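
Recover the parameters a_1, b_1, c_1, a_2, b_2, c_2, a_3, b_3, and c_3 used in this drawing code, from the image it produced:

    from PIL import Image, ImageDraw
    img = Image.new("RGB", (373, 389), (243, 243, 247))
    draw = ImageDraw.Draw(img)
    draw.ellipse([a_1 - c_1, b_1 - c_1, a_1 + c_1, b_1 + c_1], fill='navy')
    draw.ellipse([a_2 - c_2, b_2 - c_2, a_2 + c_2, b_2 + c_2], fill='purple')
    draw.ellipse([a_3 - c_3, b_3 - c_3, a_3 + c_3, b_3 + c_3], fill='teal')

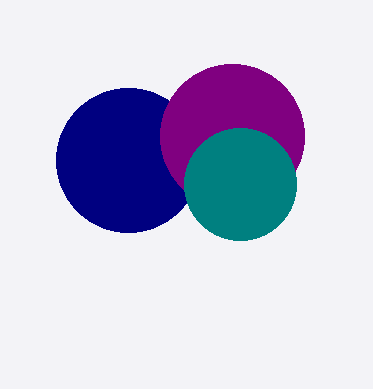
a_1 = 128, b_1 = 160, c_1 = 72, a_2 = 232, b_2 = 136, c_2 = 72, a_3 = 240, b_3 = 184, c_3 = 56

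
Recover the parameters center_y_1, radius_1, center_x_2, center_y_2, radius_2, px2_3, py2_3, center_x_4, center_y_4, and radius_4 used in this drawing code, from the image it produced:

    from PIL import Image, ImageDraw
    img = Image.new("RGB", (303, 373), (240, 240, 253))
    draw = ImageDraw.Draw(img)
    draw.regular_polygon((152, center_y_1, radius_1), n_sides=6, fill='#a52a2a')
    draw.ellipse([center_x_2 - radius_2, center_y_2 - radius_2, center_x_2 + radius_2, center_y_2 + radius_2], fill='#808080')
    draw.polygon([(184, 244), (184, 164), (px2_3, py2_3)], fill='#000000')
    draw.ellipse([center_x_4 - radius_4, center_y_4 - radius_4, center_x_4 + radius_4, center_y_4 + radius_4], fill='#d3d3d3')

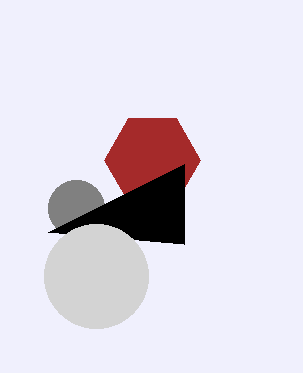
center_y_1 = 160
radius_1 = 48
center_x_2 = 76
center_y_2 = 208
radius_2 = 28
px2_3 = 48
py2_3 = 232
center_x_4 = 96
center_y_4 = 276
radius_4 = 52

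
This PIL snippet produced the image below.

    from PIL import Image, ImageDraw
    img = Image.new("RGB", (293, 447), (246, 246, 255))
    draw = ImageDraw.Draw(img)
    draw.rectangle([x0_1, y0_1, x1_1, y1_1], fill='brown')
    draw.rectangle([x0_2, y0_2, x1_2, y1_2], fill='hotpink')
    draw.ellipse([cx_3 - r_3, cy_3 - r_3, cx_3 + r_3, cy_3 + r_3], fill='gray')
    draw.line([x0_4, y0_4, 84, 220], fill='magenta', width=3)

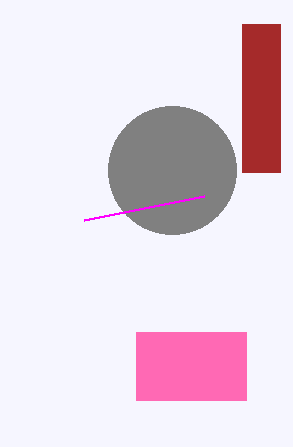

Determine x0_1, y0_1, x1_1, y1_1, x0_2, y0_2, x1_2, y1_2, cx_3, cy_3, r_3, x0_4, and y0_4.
x0_1 = 242, y0_1 = 24, x1_1 = 280, y1_1 = 172, x0_2 = 136, y0_2 = 332, x1_2 = 246, y1_2 = 400, cx_3 = 172, cy_3 = 170, r_3 = 64, x0_4 = 204, y0_4 = 196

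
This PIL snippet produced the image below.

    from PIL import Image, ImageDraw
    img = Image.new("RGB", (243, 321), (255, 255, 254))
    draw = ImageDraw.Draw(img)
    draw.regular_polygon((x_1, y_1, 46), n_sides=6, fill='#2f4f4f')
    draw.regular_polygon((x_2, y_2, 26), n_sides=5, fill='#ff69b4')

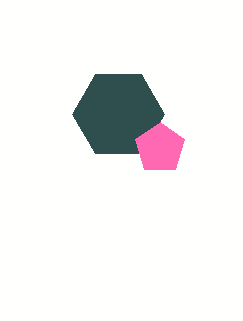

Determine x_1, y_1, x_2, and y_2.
x_1 = 118, y_1 = 114, x_2 = 160, y_2 = 148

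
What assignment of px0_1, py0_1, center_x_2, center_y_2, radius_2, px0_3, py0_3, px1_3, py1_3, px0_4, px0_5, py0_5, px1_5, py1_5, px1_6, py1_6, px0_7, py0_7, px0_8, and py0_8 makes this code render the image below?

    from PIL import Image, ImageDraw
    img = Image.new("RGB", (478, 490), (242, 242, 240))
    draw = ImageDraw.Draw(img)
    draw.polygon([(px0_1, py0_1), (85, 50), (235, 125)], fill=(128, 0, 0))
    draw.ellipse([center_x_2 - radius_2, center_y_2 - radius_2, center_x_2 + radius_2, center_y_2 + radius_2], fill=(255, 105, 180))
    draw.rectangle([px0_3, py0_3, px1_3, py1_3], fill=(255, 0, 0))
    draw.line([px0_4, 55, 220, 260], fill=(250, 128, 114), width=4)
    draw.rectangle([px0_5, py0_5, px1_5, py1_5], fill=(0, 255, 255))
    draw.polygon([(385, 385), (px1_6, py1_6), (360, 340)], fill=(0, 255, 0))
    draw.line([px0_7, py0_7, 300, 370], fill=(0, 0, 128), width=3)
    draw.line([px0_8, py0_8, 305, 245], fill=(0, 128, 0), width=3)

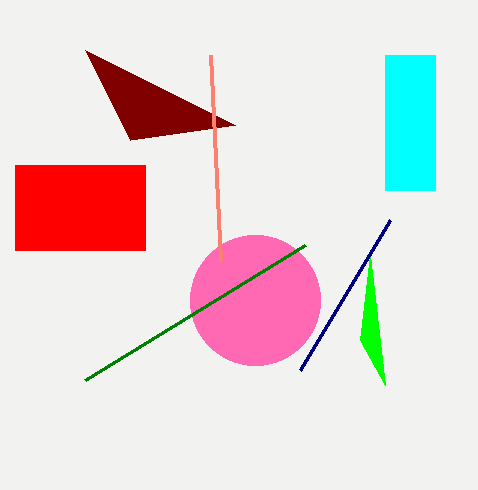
px0_1 = 130, py0_1 = 140, center_x_2 = 255, center_y_2 = 300, radius_2 = 65, px0_3 = 15, py0_3 = 165, px1_3 = 145, py1_3 = 250, px0_4 = 210, px0_5 = 385, py0_5 = 55, px1_5 = 435, py1_5 = 190, px1_6 = 370, py1_6 = 255, px0_7 = 390, py0_7 = 220, px0_8 = 85, py0_8 = 380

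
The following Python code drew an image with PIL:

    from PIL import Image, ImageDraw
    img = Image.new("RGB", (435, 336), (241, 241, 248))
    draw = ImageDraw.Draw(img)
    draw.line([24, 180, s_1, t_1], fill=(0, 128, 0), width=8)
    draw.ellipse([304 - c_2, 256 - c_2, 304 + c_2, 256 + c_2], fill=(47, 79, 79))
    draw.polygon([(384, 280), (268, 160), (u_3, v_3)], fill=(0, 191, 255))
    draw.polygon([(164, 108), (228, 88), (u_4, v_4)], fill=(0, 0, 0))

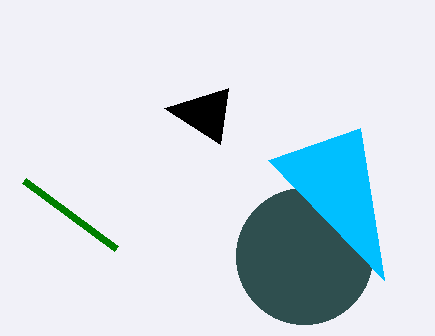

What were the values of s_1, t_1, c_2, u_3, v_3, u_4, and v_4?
s_1 = 116
t_1 = 248
c_2 = 68
u_3 = 360
v_3 = 128
u_4 = 220
v_4 = 144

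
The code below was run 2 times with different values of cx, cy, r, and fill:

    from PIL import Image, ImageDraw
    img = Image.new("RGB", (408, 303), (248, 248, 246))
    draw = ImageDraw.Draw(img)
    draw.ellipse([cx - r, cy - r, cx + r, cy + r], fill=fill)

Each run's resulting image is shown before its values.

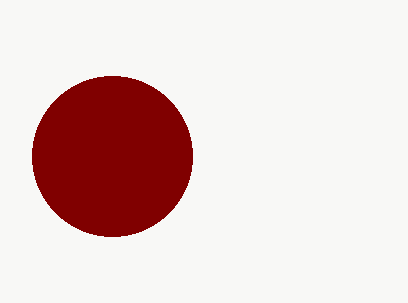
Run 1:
cx = 112
cy = 156
r = 80
fill = 'maroon'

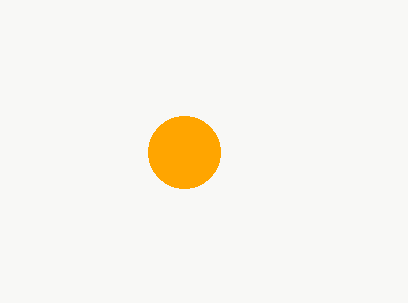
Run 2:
cx = 184
cy = 152
r = 36
fill = 'orange'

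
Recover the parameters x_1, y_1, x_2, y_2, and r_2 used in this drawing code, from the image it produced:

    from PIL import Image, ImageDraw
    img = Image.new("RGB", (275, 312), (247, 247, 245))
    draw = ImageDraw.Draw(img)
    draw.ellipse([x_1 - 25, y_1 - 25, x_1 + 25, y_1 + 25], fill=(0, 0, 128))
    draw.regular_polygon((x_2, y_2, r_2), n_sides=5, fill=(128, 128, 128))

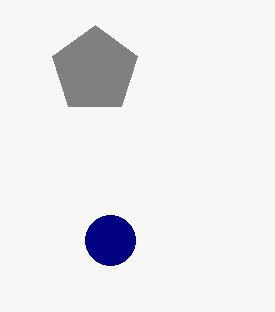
x_1 = 110; y_1 = 240; x_2 = 95; y_2 = 70; r_2 = 45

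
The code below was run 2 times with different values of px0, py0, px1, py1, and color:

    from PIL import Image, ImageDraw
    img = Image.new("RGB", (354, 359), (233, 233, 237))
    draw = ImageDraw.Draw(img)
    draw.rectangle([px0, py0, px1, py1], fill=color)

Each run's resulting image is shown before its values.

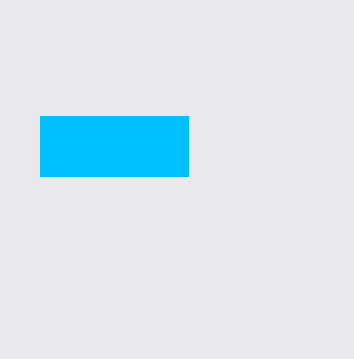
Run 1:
px0 = 40, py0 = 116, px1 = 188, py1 = 176, color = 'deepskyblue'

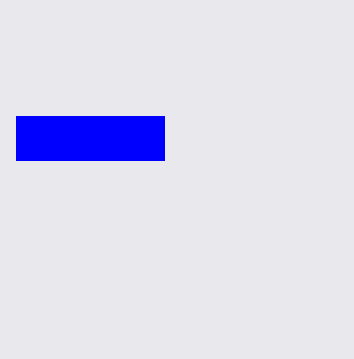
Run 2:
px0 = 16; py0 = 116; px1 = 164; py1 = 160; color = 'blue'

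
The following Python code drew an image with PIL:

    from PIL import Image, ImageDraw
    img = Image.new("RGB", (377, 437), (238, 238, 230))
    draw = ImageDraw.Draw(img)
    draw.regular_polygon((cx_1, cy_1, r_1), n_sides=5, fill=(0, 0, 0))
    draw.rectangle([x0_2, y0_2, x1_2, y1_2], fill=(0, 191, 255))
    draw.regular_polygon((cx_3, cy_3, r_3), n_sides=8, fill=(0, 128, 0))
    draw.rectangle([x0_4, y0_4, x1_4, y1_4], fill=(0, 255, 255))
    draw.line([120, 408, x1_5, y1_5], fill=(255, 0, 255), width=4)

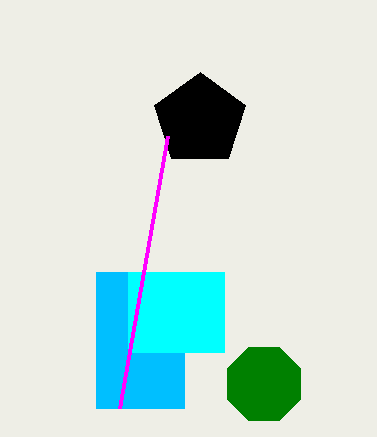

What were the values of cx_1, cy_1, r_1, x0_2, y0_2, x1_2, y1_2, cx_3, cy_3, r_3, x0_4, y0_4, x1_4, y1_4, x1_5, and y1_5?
cx_1 = 200; cy_1 = 120; r_1 = 48; x0_2 = 96; y0_2 = 272; x1_2 = 184; y1_2 = 408; cx_3 = 264; cy_3 = 384; r_3 = 40; x0_4 = 128; y0_4 = 272; x1_4 = 224; y1_4 = 352; x1_5 = 168; y1_5 = 136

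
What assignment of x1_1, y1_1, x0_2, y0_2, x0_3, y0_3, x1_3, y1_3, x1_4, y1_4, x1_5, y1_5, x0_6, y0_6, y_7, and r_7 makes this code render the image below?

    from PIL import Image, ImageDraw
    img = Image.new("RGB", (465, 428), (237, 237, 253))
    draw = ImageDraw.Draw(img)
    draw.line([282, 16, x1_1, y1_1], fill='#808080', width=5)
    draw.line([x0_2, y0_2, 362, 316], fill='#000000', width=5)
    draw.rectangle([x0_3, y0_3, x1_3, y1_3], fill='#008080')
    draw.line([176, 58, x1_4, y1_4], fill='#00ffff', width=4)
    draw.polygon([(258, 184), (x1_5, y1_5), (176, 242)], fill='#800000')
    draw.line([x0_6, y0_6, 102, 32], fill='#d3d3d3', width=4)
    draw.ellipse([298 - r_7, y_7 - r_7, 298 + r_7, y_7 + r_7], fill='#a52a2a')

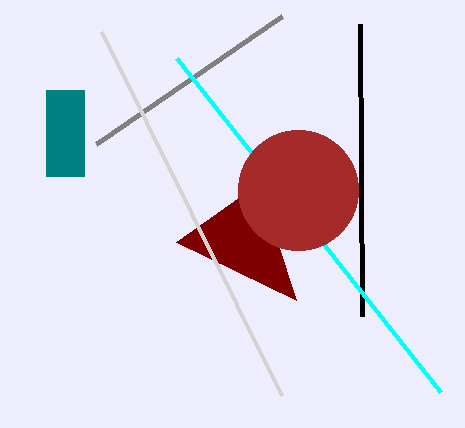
x1_1 = 96, y1_1 = 144, x0_2 = 360, y0_2 = 24, x0_3 = 46, y0_3 = 90, x1_3 = 84, y1_3 = 176, x1_4 = 440, y1_4 = 392, x1_5 = 296, y1_5 = 300, x0_6 = 282, y0_6 = 396, y_7 = 190, r_7 = 60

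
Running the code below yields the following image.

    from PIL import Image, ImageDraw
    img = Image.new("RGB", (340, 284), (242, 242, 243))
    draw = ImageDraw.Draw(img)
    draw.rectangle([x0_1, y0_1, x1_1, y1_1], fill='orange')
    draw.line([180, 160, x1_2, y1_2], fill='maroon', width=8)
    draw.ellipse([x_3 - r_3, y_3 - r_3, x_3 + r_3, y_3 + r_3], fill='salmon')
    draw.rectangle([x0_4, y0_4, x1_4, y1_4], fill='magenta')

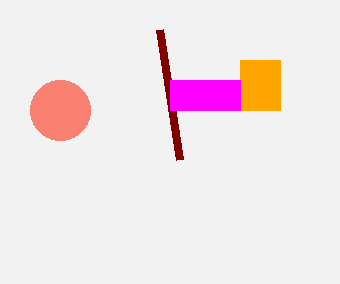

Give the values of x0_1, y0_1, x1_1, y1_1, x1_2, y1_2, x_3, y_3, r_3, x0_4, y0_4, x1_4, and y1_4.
x0_1 = 240, y0_1 = 60, x1_1 = 280, y1_1 = 110, x1_2 = 160, y1_2 = 30, x_3 = 60, y_3 = 110, r_3 = 30, x0_4 = 170, y0_4 = 80, x1_4 = 240, y1_4 = 110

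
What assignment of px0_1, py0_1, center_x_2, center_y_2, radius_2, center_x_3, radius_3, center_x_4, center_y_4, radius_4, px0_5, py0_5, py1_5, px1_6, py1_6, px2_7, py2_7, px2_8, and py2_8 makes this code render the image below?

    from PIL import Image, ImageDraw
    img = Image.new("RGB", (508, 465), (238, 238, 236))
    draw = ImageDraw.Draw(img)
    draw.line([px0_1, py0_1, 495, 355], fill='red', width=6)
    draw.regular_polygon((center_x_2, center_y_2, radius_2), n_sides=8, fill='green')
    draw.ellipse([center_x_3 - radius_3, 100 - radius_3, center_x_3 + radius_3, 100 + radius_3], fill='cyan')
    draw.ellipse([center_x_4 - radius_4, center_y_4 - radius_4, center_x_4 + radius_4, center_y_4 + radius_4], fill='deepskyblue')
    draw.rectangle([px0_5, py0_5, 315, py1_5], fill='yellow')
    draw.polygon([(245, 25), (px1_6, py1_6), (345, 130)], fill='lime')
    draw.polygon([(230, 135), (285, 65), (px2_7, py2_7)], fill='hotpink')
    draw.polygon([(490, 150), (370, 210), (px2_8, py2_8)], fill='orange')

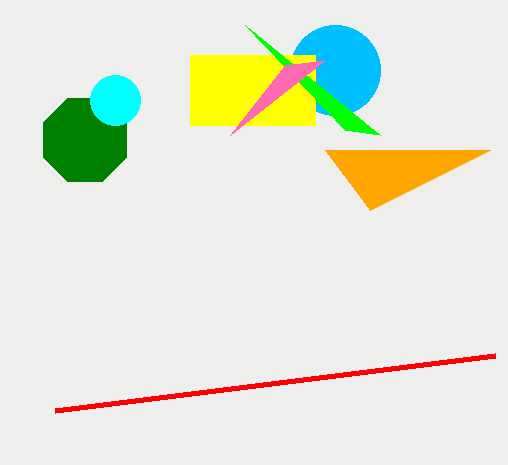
px0_1 = 55
py0_1 = 410
center_x_2 = 85
center_y_2 = 140
radius_2 = 45
center_x_3 = 115
radius_3 = 25
center_x_4 = 335
center_y_4 = 70
radius_4 = 45
px0_5 = 190
py0_5 = 55
py1_5 = 125
px1_6 = 380
py1_6 = 135
px2_7 = 325
py2_7 = 60
px2_8 = 325
py2_8 = 150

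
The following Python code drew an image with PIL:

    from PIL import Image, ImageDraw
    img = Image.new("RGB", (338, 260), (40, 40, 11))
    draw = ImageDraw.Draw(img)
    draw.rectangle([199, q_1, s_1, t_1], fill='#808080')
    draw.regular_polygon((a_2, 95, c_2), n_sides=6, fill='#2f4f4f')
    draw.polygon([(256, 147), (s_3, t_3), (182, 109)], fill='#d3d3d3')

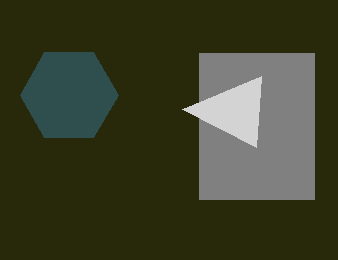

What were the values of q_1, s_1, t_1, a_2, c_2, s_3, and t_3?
q_1 = 53
s_1 = 314
t_1 = 199
a_2 = 69
c_2 = 49
s_3 = 261
t_3 = 76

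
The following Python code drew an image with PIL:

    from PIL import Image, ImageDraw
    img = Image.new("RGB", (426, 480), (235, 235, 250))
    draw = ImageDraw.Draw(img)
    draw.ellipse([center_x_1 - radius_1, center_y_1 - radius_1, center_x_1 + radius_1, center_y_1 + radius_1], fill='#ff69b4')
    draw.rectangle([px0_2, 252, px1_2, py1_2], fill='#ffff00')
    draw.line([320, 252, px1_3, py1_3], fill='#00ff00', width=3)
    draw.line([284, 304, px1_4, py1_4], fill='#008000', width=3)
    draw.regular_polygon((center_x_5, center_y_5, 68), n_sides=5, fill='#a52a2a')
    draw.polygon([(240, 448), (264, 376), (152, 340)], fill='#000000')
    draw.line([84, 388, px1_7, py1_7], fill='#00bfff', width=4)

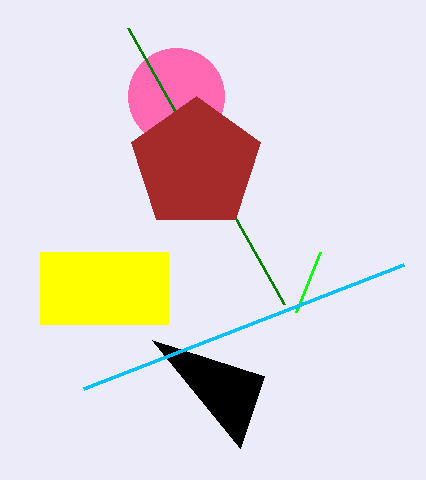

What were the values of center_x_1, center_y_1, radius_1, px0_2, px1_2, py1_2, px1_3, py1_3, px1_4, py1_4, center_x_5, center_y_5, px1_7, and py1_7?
center_x_1 = 176, center_y_1 = 96, radius_1 = 48, px0_2 = 40, px1_2 = 168, py1_2 = 324, px1_3 = 296, py1_3 = 312, px1_4 = 128, py1_4 = 28, center_x_5 = 196, center_y_5 = 164, px1_7 = 404, py1_7 = 264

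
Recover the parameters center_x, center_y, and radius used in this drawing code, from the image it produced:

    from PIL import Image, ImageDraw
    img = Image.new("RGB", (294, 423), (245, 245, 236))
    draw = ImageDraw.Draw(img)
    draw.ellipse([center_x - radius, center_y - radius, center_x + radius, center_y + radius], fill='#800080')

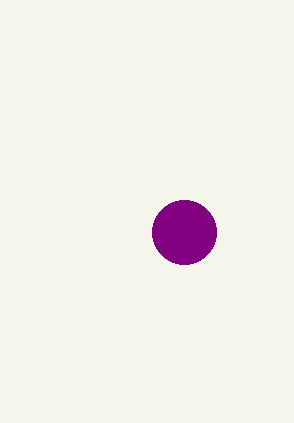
center_x = 184, center_y = 232, radius = 32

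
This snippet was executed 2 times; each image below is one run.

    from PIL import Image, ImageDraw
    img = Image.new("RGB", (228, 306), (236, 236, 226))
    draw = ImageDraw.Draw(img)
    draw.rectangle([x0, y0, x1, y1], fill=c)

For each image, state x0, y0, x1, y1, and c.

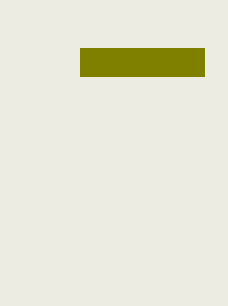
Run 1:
x0 = 80
y0 = 48
x1 = 204
y1 = 76
c = 'olive'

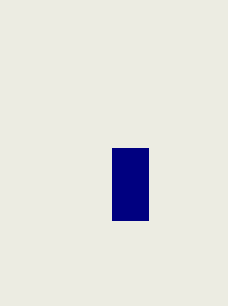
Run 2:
x0 = 112, y0 = 148, x1 = 148, y1 = 220, c = 'navy'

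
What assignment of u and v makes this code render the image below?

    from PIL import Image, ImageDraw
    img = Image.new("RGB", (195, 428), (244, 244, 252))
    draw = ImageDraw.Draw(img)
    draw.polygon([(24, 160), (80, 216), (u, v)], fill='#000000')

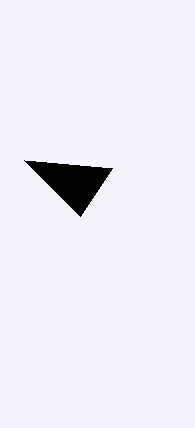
u = 112, v = 168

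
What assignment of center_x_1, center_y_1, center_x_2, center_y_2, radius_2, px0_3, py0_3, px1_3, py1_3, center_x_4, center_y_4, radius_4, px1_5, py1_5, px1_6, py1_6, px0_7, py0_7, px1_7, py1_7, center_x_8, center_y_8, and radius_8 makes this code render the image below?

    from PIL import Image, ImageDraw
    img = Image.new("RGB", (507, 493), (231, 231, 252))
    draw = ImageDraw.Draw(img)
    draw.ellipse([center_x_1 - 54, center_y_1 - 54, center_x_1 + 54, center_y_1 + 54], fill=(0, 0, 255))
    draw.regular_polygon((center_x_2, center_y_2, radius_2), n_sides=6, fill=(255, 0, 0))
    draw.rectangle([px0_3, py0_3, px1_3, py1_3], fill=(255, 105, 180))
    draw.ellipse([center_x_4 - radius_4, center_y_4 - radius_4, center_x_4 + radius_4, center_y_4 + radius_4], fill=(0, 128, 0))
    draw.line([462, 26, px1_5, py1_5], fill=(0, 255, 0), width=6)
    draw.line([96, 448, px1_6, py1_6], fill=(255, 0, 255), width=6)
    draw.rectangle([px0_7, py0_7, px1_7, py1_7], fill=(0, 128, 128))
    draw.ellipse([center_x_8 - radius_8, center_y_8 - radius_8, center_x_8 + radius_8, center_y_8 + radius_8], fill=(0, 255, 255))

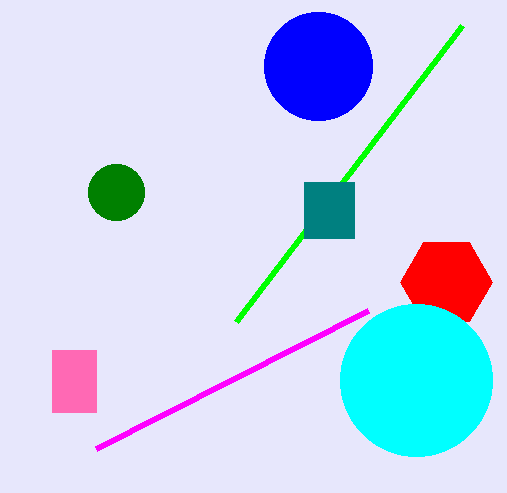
center_x_1 = 318
center_y_1 = 66
center_x_2 = 446
center_y_2 = 282
radius_2 = 46
px0_3 = 52
py0_3 = 350
px1_3 = 96
py1_3 = 412
center_x_4 = 116
center_y_4 = 192
radius_4 = 28
px1_5 = 236
py1_5 = 322
px1_6 = 368
py1_6 = 310
px0_7 = 304
py0_7 = 182
px1_7 = 354
py1_7 = 238
center_x_8 = 416
center_y_8 = 380
radius_8 = 76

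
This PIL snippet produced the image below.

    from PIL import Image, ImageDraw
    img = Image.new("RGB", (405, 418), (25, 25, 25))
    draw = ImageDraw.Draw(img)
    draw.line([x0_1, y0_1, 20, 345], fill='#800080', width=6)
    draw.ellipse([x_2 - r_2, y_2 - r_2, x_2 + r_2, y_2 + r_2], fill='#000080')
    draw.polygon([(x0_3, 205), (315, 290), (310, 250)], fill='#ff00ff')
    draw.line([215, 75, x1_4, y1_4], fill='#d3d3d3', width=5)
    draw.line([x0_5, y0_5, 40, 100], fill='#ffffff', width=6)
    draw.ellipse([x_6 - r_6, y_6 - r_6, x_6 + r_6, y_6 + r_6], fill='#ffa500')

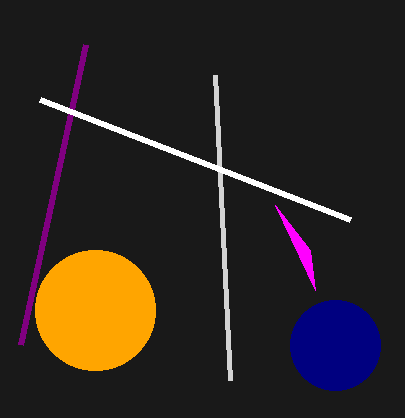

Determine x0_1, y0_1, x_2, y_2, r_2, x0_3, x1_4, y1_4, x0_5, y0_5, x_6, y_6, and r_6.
x0_1 = 85, y0_1 = 45, x_2 = 335, y_2 = 345, r_2 = 45, x0_3 = 275, x1_4 = 230, y1_4 = 380, x0_5 = 350, y0_5 = 220, x_6 = 95, y_6 = 310, r_6 = 60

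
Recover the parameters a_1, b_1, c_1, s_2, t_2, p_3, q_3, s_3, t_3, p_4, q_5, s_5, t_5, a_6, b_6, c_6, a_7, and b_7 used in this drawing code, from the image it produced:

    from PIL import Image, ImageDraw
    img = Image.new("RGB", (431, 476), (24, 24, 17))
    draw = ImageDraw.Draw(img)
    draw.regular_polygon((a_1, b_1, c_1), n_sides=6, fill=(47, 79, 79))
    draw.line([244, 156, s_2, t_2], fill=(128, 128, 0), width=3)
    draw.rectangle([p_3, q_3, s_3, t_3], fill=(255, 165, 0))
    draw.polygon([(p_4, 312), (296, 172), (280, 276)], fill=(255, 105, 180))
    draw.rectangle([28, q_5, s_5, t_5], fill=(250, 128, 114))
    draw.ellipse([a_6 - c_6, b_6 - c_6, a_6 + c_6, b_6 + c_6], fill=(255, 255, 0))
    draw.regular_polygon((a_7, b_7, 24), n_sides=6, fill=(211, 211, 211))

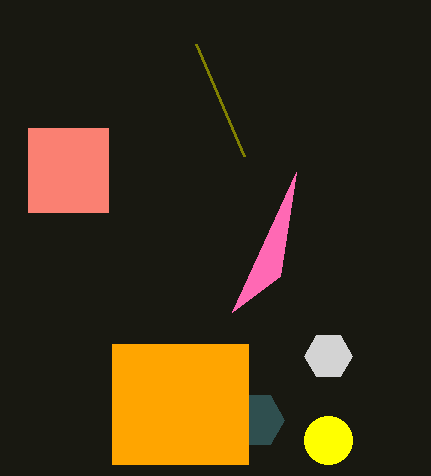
a_1 = 256; b_1 = 420; c_1 = 28; s_2 = 196; t_2 = 44; p_3 = 112; q_3 = 344; s_3 = 248; t_3 = 464; p_4 = 232; q_5 = 128; s_5 = 108; t_5 = 212; a_6 = 328; b_6 = 440; c_6 = 24; a_7 = 328; b_7 = 356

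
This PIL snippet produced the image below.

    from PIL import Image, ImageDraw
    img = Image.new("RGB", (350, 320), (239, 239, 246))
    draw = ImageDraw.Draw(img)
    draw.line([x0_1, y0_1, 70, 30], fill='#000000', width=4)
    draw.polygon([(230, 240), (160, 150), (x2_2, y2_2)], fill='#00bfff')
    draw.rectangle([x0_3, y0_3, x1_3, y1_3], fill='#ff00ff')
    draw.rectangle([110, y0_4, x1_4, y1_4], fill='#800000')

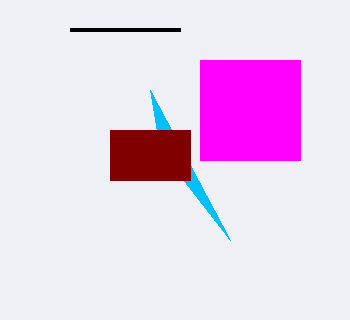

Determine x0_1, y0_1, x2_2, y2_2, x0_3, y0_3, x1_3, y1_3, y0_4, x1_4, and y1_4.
x0_1 = 180, y0_1 = 30, x2_2 = 150, y2_2 = 90, x0_3 = 200, y0_3 = 60, x1_3 = 300, y1_3 = 160, y0_4 = 130, x1_4 = 190, y1_4 = 180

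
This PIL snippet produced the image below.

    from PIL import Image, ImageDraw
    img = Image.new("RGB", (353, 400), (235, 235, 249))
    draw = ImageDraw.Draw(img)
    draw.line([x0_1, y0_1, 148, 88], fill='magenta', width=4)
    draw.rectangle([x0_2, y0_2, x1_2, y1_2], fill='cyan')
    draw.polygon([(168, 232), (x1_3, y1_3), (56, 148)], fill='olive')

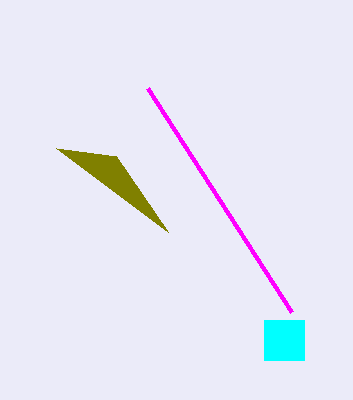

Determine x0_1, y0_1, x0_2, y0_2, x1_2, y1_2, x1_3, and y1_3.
x0_1 = 292; y0_1 = 312; x0_2 = 264; y0_2 = 320; x1_2 = 304; y1_2 = 360; x1_3 = 116; y1_3 = 156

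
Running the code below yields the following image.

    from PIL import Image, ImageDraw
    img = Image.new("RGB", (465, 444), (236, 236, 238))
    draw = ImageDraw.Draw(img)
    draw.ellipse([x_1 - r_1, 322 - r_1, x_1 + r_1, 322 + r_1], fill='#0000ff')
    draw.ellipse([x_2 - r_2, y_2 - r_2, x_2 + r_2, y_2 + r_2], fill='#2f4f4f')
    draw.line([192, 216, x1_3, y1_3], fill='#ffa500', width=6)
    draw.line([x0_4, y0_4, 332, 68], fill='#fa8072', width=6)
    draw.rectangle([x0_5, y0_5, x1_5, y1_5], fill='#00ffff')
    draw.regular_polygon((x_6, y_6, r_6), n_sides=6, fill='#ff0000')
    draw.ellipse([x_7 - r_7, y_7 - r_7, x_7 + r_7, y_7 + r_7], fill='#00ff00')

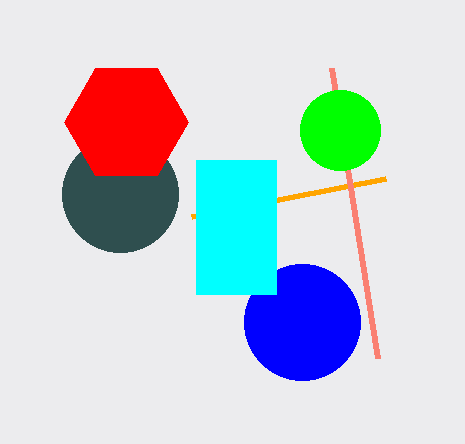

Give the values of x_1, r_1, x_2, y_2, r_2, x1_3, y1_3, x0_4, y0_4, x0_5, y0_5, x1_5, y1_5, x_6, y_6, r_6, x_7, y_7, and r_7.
x_1 = 302
r_1 = 58
x_2 = 120
y_2 = 194
r_2 = 58
x1_3 = 386
y1_3 = 178
x0_4 = 378
y0_4 = 358
x0_5 = 196
y0_5 = 160
x1_5 = 276
y1_5 = 294
x_6 = 126
y_6 = 122
r_6 = 62
x_7 = 340
y_7 = 130
r_7 = 40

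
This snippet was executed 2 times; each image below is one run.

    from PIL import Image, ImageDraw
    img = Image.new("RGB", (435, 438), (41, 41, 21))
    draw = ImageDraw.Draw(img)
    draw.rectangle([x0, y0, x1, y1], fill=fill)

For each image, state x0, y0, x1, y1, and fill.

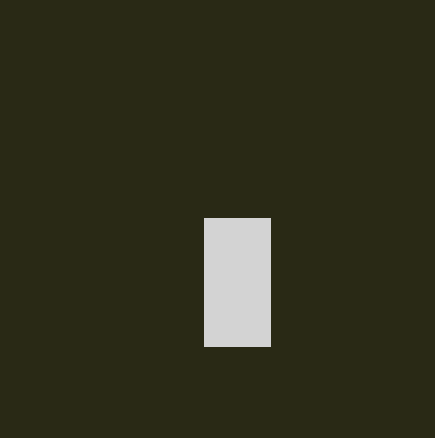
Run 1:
x0 = 204, y0 = 218, x1 = 270, y1 = 346, fill = 'lightgray'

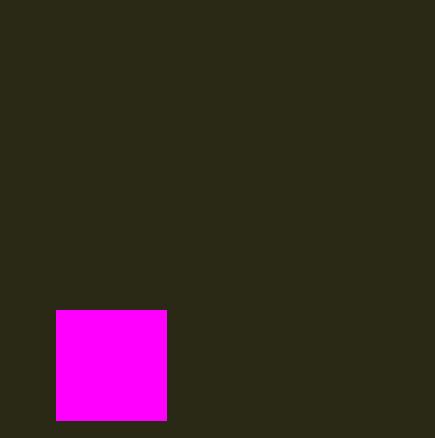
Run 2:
x0 = 56
y0 = 310
x1 = 166
y1 = 420
fill = 'magenta'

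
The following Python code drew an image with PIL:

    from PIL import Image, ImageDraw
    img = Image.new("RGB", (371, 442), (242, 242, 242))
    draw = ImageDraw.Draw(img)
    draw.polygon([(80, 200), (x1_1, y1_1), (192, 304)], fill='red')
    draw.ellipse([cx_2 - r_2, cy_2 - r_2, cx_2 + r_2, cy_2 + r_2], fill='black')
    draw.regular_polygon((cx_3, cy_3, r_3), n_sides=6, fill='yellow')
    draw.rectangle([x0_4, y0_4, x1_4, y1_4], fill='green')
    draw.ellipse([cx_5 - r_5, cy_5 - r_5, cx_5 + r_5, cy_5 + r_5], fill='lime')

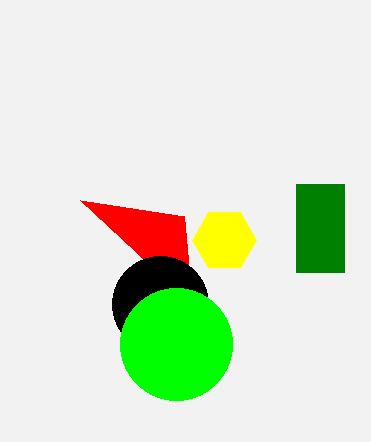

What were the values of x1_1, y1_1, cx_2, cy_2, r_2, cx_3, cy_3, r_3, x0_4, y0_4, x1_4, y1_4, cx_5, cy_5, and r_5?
x1_1 = 184, y1_1 = 216, cx_2 = 160, cy_2 = 304, r_2 = 48, cx_3 = 224, cy_3 = 240, r_3 = 32, x0_4 = 296, y0_4 = 184, x1_4 = 344, y1_4 = 272, cx_5 = 176, cy_5 = 344, r_5 = 56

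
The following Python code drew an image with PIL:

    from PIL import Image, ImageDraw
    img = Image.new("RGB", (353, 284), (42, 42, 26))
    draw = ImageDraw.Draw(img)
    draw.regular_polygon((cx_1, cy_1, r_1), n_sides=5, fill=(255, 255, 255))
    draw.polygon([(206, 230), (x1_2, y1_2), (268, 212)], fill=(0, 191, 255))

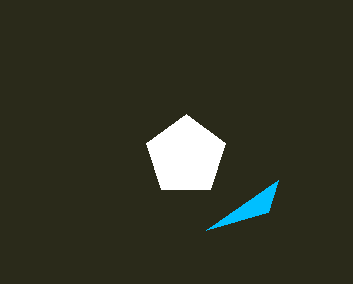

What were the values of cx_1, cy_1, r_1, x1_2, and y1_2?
cx_1 = 186; cy_1 = 156; r_1 = 42; x1_2 = 278; y1_2 = 180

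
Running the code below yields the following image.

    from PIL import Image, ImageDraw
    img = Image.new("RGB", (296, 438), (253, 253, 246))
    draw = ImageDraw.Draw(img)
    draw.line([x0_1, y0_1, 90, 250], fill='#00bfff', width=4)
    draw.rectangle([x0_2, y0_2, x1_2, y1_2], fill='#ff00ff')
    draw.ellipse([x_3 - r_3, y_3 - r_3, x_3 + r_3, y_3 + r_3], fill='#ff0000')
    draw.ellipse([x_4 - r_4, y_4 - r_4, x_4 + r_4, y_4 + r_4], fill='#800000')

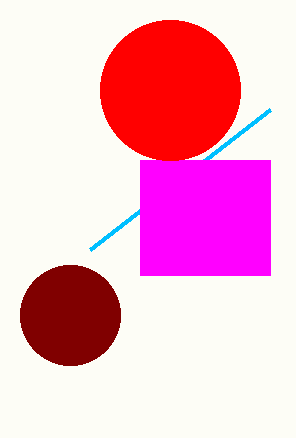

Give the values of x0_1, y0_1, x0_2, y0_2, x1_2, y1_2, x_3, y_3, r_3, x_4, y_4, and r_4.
x0_1 = 270
y0_1 = 110
x0_2 = 140
y0_2 = 160
x1_2 = 270
y1_2 = 275
x_3 = 170
y_3 = 90
r_3 = 70
x_4 = 70
y_4 = 315
r_4 = 50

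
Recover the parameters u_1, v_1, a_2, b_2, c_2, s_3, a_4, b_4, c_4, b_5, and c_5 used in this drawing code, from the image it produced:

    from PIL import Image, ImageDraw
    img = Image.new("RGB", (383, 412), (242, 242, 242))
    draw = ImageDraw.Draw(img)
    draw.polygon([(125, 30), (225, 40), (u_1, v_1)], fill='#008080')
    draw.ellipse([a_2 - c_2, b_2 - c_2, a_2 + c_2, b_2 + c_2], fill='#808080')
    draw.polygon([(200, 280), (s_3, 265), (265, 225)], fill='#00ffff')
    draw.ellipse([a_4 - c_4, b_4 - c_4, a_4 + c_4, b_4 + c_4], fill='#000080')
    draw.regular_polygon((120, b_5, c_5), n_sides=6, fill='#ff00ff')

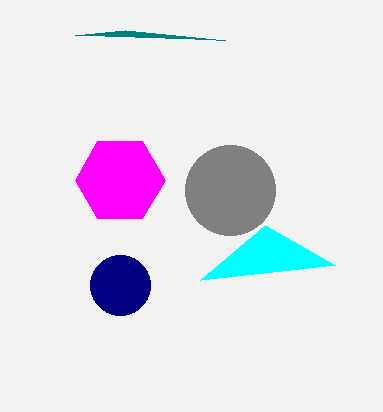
u_1 = 75; v_1 = 35; a_2 = 230; b_2 = 190; c_2 = 45; s_3 = 335; a_4 = 120; b_4 = 285; c_4 = 30; b_5 = 180; c_5 = 45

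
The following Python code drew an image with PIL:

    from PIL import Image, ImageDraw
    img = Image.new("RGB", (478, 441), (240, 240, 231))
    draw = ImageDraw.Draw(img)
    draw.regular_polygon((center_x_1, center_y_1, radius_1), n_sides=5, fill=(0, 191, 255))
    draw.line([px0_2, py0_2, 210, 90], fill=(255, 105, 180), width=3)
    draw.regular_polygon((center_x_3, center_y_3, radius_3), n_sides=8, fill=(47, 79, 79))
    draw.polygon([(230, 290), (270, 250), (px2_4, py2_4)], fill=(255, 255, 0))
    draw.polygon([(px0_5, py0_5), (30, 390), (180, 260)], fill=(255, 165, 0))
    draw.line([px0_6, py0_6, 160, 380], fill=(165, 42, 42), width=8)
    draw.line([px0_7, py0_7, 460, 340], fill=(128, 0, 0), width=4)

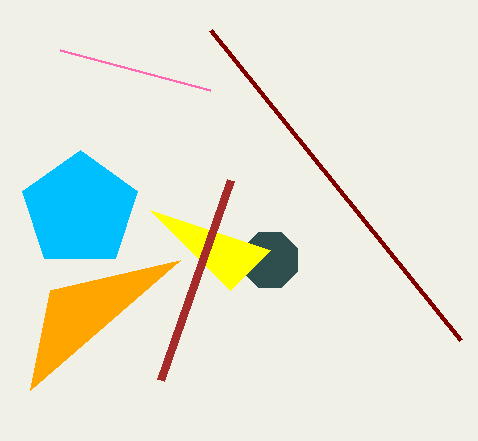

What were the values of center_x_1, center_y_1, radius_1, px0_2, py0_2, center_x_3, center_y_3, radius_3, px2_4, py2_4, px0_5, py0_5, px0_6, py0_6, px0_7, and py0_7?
center_x_1 = 80, center_y_1 = 210, radius_1 = 60, px0_2 = 60, py0_2 = 50, center_x_3 = 270, center_y_3 = 260, radius_3 = 30, px2_4 = 150, py2_4 = 210, px0_5 = 50, py0_5 = 290, px0_6 = 230, py0_6 = 180, px0_7 = 210, py0_7 = 30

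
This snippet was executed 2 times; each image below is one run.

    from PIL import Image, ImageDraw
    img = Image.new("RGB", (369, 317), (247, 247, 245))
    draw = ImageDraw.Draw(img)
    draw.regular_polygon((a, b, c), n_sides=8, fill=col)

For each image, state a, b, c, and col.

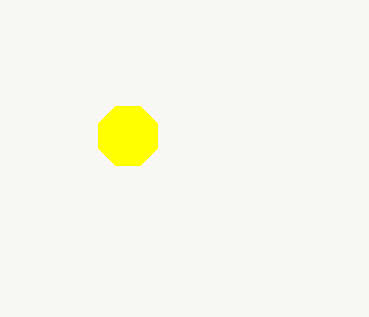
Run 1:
a = 128
b = 136
c = 32
col = 'yellow'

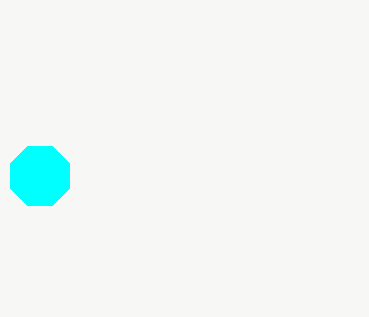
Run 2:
a = 40; b = 176; c = 32; col = 'cyan'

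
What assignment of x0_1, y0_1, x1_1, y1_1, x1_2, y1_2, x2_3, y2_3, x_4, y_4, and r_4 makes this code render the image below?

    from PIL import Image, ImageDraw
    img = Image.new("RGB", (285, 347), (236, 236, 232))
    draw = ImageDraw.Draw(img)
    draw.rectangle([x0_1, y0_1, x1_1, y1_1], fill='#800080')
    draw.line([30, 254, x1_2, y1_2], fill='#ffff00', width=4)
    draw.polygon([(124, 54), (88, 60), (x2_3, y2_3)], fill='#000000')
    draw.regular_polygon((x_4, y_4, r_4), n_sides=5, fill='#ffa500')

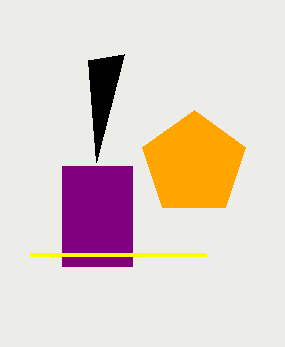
x0_1 = 62, y0_1 = 166, x1_1 = 132, y1_1 = 266, x1_2 = 206, y1_2 = 254, x2_3 = 96, y2_3 = 162, x_4 = 194, y_4 = 164, r_4 = 54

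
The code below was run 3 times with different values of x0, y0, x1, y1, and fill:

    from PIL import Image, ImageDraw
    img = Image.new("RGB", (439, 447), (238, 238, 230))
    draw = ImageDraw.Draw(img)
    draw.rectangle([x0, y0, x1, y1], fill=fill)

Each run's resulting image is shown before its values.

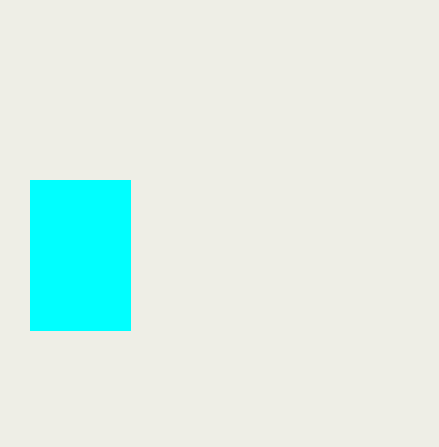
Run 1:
x0 = 30, y0 = 180, x1 = 130, y1 = 330, fill = 'cyan'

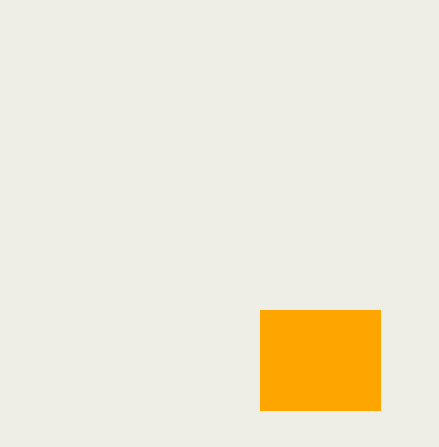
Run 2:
x0 = 260; y0 = 310; x1 = 380; y1 = 410; fill = 'orange'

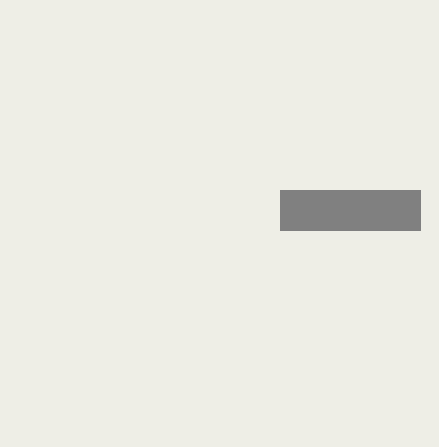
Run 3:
x0 = 280; y0 = 190; x1 = 420; y1 = 230; fill = 'gray'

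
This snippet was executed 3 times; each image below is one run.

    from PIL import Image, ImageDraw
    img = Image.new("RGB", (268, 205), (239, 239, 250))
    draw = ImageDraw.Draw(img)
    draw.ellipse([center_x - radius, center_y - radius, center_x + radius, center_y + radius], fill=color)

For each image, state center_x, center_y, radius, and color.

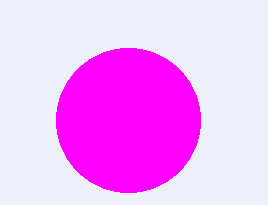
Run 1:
center_x = 128
center_y = 120
radius = 72
color = 'magenta'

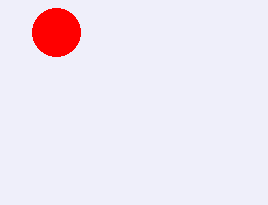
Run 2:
center_x = 56; center_y = 32; radius = 24; color = 'red'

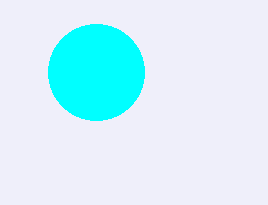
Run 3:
center_x = 96, center_y = 72, radius = 48, color = 'cyan'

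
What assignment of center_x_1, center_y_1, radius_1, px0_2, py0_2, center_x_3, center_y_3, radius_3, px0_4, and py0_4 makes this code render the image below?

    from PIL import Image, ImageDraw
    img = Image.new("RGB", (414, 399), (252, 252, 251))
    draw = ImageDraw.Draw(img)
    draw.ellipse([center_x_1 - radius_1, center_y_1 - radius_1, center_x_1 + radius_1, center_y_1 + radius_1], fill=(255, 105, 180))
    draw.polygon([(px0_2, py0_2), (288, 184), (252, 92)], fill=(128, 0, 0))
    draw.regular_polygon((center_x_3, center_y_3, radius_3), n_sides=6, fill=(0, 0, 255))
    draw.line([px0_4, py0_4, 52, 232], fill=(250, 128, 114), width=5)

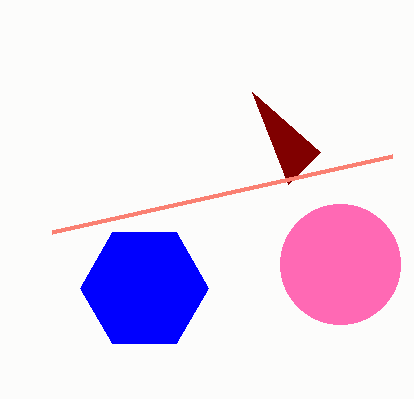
center_x_1 = 340
center_y_1 = 264
radius_1 = 60
px0_2 = 320
py0_2 = 152
center_x_3 = 144
center_y_3 = 288
radius_3 = 64
px0_4 = 392
py0_4 = 156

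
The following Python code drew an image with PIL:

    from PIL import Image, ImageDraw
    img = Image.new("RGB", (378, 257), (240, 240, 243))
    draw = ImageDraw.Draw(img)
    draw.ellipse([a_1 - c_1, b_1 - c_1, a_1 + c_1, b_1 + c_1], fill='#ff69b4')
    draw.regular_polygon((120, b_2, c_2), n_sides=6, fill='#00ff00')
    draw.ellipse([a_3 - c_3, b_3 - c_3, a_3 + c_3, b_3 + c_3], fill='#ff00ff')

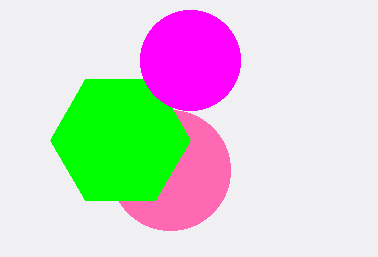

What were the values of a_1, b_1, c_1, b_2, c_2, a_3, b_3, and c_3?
a_1 = 170
b_1 = 170
c_1 = 60
b_2 = 140
c_2 = 70
a_3 = 190
b_3 = 60
c_3 = 50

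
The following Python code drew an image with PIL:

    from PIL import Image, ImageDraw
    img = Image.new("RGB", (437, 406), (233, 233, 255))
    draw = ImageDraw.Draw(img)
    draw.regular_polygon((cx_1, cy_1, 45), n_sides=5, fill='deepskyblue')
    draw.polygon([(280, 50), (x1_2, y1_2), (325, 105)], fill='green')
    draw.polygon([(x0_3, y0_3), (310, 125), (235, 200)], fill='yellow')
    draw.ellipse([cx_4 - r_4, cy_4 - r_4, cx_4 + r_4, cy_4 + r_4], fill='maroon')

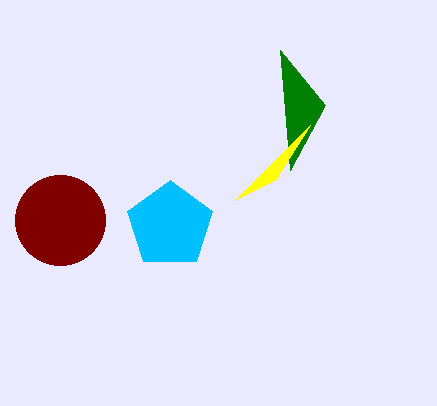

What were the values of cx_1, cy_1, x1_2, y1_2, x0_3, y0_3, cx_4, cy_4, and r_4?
cx_1 = 170, cy_1 = 225, x1_2 = 290, y1_2 = 170, x0_3 = 275, y0_3 = 180, cx_4 = 60, cy_4 = 220, r_4 = 45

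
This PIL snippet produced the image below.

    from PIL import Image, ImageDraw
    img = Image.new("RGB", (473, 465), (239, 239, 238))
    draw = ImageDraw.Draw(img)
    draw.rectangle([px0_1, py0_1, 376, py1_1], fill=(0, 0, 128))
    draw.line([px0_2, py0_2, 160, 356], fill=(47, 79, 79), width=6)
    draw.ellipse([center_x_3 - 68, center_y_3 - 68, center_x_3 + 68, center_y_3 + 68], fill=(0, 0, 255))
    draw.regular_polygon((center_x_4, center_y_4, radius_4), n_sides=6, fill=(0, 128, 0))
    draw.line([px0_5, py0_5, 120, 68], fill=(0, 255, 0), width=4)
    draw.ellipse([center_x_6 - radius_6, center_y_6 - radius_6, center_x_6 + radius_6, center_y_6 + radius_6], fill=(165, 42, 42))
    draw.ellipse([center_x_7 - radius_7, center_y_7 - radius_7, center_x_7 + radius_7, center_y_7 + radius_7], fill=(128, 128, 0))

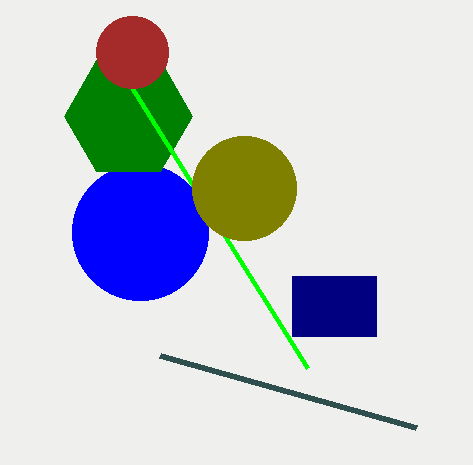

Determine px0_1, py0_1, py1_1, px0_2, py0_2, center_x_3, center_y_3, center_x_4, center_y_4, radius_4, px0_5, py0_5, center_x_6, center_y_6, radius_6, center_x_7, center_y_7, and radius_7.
px0_1 = 292
py0_1 = 276
py1_1 = 336
px0_2 = 416
py0_2 = 428
center_x_3 = 140
center_y_3 = 232
center_x_4 = 128
center_y_4 = 116
radius_4 = 64
px0_5 = 308
py0_5 = 368
center_x_6 = 132
center_y_6 = 52
radius_6 = 36
center_x_7 = 244
center_y_7 = 188
radius_7 = 52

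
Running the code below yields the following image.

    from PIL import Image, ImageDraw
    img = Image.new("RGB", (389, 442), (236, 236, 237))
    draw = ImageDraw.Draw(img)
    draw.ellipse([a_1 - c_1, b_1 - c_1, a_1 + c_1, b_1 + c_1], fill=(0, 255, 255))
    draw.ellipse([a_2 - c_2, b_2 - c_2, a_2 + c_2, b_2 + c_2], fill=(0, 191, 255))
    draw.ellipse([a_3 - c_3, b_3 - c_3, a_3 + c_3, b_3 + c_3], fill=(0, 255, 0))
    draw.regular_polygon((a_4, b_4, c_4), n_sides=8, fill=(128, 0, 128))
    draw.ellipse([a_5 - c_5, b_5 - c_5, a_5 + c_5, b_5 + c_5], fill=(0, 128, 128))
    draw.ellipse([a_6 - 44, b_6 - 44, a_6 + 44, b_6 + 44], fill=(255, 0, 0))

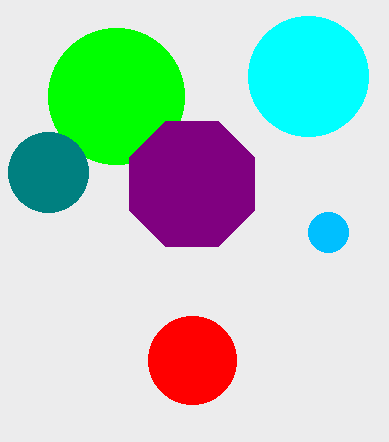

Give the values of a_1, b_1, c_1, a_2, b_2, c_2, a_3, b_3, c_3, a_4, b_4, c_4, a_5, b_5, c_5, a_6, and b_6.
a_1 = 308; b_1 = 76; c_1 = 60; a_2 = 328; b_2 = 232; c_2 = 20; a_3 = 116; b_3 = 96; c_3 = 68; a_4 = 192; b_4 = 184; c_4 = 68; a_5 = 48; b_5 = 172; c_5 = 40; a_6 = 192; b_6 = 360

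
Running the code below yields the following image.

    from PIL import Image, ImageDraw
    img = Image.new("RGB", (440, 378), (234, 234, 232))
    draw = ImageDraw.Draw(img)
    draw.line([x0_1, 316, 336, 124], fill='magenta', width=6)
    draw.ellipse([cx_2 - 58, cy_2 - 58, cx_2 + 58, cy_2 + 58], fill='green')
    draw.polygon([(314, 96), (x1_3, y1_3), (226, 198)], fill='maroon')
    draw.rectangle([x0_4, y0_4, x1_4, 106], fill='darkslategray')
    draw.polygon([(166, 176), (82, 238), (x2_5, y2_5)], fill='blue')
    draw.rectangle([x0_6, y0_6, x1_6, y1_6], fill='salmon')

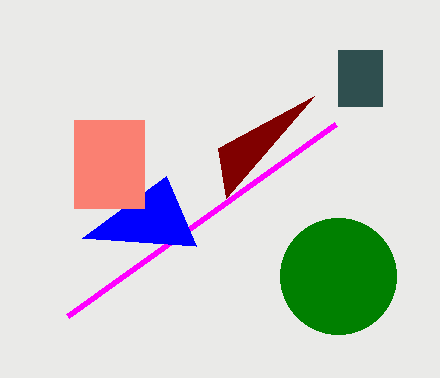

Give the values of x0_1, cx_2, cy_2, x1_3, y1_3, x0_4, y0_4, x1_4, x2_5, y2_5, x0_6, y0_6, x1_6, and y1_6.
x0_1 = 68; cx_2 = 338; cy_2 = 276; x1_3 = 218; y1_3 = 148; x0_4 = 338; y0_4 = 50; x1_4 = 382; x2_5 = 196; y2_5 = 246; x0_6 = 74; y0_6 = 120; x1_6 = 144; y1_6 = 208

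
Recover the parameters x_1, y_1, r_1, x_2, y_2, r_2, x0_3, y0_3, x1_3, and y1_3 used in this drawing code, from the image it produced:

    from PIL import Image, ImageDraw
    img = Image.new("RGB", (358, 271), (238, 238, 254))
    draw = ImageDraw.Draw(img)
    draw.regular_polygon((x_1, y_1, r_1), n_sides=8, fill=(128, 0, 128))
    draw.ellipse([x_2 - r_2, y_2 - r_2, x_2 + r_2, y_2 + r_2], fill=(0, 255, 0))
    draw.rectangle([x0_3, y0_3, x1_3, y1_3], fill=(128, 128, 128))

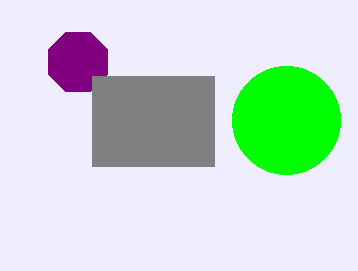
x_1 = 78, y_1 = 62, r_1 = 32, x_2 = 286, y_2 = 120, r_2 = 54, x0_3 = 92, y0_3 = 76, x1_3 = 214, y1_3 = 166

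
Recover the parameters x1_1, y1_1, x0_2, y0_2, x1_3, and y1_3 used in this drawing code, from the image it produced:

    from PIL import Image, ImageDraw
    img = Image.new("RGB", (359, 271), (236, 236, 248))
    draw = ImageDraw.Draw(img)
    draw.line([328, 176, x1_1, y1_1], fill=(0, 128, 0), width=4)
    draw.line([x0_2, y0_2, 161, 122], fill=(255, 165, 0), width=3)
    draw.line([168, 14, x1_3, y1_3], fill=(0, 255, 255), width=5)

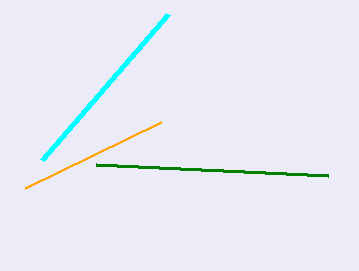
x1_1 = 96; y1_1 = 165; x0_2 = 25; y0_2 = 188; x1_3 = 42; y1_3 = 160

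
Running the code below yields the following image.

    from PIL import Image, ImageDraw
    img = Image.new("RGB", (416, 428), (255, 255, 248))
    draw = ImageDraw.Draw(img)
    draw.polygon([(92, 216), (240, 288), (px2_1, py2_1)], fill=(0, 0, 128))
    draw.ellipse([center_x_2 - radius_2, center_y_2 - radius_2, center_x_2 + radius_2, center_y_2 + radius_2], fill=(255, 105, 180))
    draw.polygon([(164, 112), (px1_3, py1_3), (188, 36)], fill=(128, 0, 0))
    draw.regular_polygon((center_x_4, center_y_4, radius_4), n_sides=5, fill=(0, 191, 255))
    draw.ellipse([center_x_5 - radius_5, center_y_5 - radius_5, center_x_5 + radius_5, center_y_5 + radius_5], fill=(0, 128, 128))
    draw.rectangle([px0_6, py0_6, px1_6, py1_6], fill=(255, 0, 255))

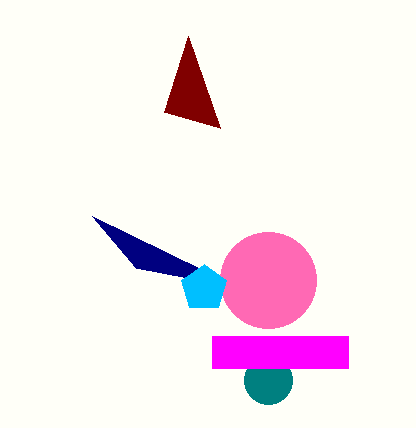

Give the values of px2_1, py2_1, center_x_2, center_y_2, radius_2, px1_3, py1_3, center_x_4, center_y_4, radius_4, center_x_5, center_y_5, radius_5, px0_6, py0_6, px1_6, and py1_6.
px2_1 = 136, py2_1 = 268, center_x_2 = 268, center_y_2 = 280, radius_2 = 48, px1_3 = 220, py1_3 = 128, center_x_4 = 204, center_y_4 = 288, radius_4 = 24, center_x_5 = 268, center_y_5 = 380, radius_5 = 24, px0_6 = 212, py0_6 = 336, px1_6 = 348, py1_6 = 368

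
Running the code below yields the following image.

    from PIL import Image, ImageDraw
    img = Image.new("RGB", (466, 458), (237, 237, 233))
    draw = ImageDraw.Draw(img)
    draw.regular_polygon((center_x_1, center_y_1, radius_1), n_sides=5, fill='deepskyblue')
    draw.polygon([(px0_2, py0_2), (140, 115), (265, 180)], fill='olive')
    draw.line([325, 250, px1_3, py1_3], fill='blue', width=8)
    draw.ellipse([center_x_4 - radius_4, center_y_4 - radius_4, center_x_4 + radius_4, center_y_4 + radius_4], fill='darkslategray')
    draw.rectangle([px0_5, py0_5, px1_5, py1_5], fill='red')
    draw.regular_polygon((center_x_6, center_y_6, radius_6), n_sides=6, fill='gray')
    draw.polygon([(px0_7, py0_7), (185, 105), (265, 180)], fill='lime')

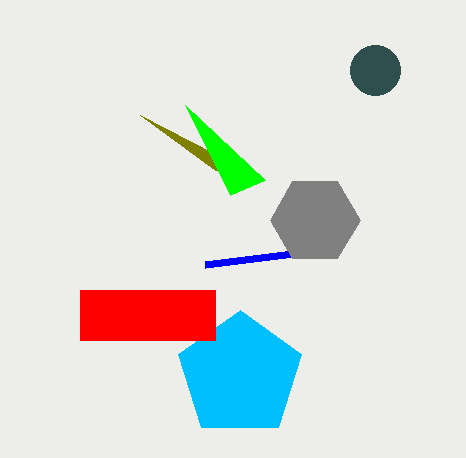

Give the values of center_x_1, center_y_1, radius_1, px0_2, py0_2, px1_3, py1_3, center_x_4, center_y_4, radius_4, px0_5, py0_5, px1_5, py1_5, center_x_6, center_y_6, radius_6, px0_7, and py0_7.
center_x_1 = 240
center_y_1 = 375
radius_1 = 65
px0_2 = 215
py0_2 = 170
px1_3 = 205
py1_3 = 265
center_x_4 = 375
center_y_4 = 70
radius_4 = 25
px0_5 = 80
py0_5 = 290
px1_5 = 215
py1_5 = 340
center_x_6 = 315
center_y_6 = 220
radius_6 = 45
px0_7 = 230
py0_7 = 195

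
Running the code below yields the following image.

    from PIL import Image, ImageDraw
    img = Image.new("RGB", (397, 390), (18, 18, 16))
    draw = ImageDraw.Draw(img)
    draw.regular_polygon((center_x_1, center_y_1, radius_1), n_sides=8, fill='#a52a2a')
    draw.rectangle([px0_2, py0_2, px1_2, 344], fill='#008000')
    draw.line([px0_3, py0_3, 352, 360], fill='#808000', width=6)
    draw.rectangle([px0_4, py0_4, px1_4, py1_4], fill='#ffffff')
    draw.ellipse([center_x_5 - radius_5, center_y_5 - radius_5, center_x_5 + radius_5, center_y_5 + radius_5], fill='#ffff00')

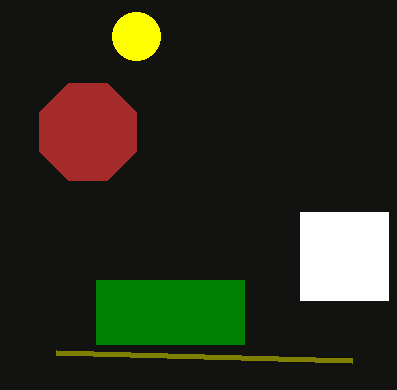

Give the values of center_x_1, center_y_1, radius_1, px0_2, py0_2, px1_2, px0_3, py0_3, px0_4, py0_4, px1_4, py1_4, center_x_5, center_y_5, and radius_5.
center_x_1 = 88, center_y_1 = 132, radius_1 = 52, px0_2 = 96, py0_2 = 280, px1_2 = 244, px0_3 = 56, py0_3 = 352, px0_4 = 300, py0_4 = 212, px1_4 = 388, py1_4 = 300, center_x_5 = 136, center_y_5 = 36, radius_5 = 24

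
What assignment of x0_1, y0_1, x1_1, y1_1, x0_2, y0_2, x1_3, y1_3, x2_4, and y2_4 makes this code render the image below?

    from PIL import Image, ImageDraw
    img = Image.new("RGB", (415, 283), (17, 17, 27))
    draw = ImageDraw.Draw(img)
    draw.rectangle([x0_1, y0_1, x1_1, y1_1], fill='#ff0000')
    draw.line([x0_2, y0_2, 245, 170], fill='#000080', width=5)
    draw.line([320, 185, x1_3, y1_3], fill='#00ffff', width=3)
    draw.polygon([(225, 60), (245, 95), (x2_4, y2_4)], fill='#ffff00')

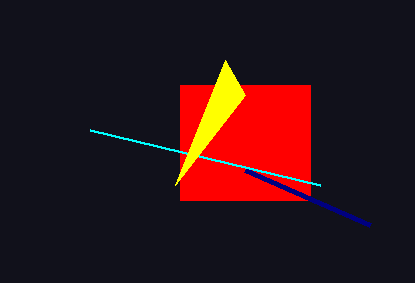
x0_1 = 180
y0_1 = 85
x1_1 = 310
y1_1 = 200
x0_2 = 370
y0_2 = 225
x1_3 = 90
y1_3 = 130
x2_4 = 175
y2_4 = 185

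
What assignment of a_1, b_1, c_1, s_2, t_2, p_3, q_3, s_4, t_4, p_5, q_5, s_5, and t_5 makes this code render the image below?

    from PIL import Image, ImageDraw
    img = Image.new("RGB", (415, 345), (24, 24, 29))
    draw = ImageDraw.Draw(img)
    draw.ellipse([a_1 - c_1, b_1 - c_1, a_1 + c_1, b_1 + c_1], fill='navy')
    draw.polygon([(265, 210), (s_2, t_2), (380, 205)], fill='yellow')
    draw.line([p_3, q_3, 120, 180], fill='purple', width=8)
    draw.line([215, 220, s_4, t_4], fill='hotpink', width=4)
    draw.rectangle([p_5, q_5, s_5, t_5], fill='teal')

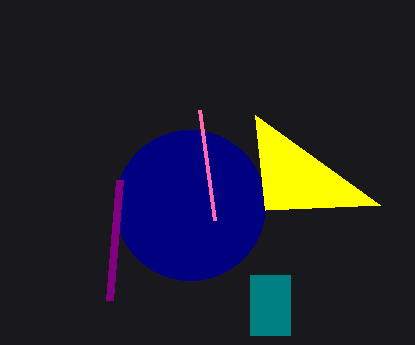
a_1 = 190
b_1 = 205
c_1 = 75
s_2 = 255
t_2 = 115
p_3 = 110
q_3 = 300
s_4 = 200
t_4 = 110
p_5 = 250
q_5 = 275
s_5 = 290
t_5 = 335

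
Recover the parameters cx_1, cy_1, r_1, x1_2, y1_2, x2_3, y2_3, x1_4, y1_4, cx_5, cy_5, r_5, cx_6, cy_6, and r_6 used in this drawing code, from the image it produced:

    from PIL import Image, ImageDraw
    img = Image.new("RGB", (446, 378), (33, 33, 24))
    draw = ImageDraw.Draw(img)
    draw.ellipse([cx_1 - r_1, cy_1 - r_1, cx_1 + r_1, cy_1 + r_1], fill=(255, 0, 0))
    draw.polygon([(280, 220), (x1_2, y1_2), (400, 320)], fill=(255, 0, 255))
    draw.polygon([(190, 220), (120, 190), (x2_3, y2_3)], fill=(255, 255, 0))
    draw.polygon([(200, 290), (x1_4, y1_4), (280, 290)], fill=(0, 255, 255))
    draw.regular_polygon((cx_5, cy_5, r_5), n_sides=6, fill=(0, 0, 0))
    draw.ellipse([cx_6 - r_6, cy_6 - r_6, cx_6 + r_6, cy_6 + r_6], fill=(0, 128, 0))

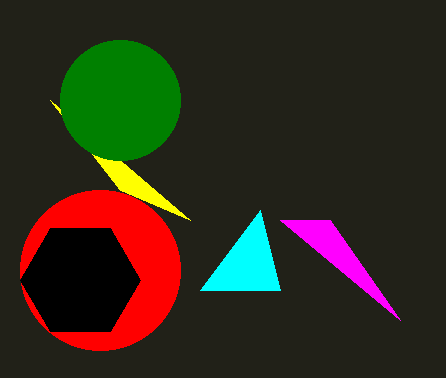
cx_1 = 100
cy_1 = 270
r_1 = 80
x1_2 = 330
y1_2 = 220
x2_3 = 50
y2_3 = 100
x1_4 = 260
y1_4 = 210
cx_5 = 80
cy_5 = 280
r_5 = 60
cx_6 = 120
cy_6 = 100
r_6 = 60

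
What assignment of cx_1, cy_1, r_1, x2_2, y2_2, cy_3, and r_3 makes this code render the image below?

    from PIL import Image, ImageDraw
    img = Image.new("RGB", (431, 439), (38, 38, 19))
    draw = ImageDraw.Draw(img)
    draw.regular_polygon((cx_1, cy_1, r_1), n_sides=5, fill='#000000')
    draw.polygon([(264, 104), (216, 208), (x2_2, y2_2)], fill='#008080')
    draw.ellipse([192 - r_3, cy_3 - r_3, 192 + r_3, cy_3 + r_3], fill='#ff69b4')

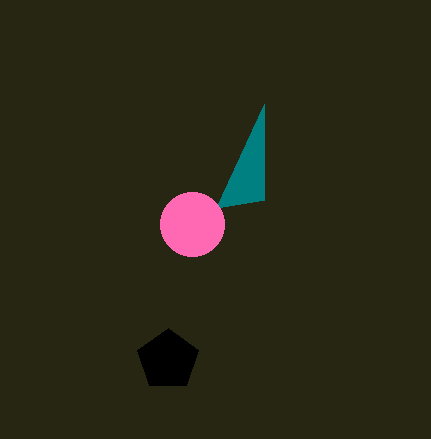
cx_1 = 168, cy_1 = 360, r_1 = 32, x2_2 = 264, y2_2 = 200, cy_3 = 224, r_3 = 32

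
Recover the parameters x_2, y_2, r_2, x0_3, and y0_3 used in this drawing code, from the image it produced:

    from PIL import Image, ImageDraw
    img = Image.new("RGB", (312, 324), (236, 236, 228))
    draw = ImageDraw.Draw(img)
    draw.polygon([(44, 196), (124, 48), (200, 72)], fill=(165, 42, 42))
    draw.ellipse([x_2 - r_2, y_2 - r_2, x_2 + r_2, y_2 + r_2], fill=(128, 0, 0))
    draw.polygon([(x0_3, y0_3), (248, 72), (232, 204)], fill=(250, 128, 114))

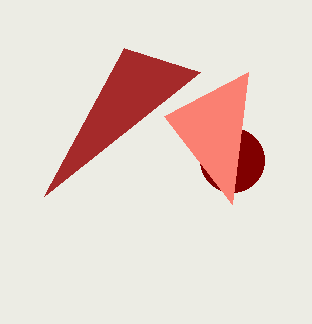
x_2 = 232, y_2 = 160, r_2 = 32, x0_3 = 164, y0_3 = 116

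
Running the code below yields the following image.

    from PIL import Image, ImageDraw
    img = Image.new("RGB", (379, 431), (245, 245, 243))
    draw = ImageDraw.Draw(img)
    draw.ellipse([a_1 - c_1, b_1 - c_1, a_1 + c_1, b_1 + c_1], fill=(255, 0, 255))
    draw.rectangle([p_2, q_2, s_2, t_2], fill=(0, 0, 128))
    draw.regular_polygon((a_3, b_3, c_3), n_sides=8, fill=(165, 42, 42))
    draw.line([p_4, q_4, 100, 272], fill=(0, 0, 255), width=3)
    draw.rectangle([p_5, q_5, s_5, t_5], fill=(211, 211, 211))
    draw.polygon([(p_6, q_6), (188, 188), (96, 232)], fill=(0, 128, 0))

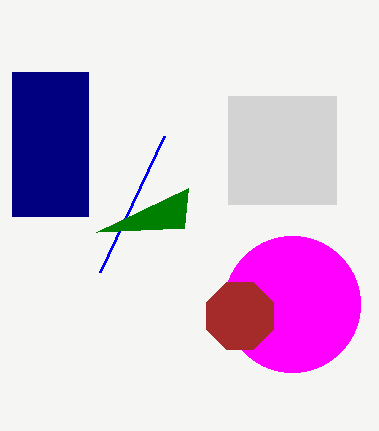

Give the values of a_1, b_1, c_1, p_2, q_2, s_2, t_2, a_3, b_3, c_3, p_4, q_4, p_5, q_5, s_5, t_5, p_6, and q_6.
a_1 = 292
b_1 = 304
c_1 = 68
p_2 = 12
q_2 = 72
s_2 = 88
t_2 = 216
a_3 = 240
b_3 = 316
c_3 = 36
p_4 = 164
q_4 = 136
p_5 = 228
q_5 = 96
s_5 = 336
t_5 = 204
p_6 = 184
q_6 = 228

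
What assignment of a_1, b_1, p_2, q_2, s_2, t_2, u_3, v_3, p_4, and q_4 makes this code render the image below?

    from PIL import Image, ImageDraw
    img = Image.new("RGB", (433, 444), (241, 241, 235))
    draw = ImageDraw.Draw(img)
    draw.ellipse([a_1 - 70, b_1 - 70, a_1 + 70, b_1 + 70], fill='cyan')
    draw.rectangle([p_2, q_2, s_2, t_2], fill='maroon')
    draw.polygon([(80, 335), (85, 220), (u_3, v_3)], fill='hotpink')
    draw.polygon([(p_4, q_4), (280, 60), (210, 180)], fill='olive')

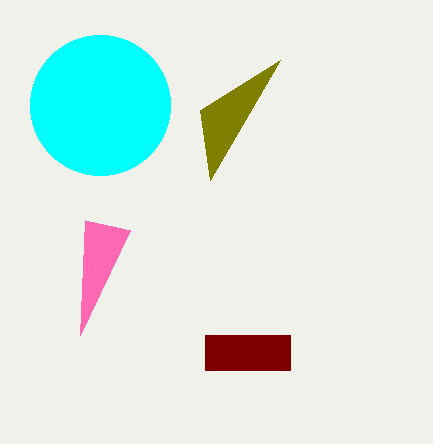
a_1 = 100
b_1 = 105
p_2 = 205
q_2 = 335
s_2 = 290
t_2 = 370
u_3 = 130
v_3 = 230
p_4 = 200
q_4 = 110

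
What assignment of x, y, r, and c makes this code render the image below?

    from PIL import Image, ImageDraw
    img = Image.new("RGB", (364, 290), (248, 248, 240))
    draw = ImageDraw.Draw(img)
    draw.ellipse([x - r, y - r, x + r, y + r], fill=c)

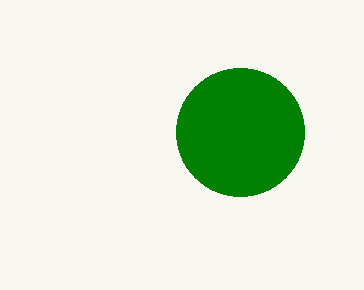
x = 240, y = 132, r = 64, c = 'green'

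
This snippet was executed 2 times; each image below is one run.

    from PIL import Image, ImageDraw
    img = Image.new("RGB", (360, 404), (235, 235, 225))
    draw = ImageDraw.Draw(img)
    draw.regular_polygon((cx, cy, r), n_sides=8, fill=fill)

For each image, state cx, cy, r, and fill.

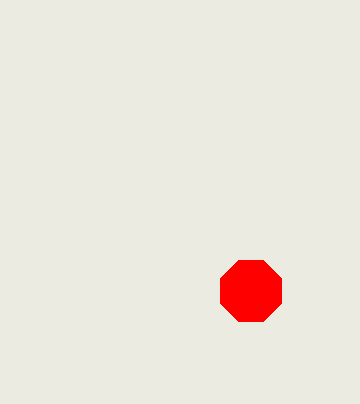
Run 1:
cx = 251
cy = 291
r = 33
fill = 'red'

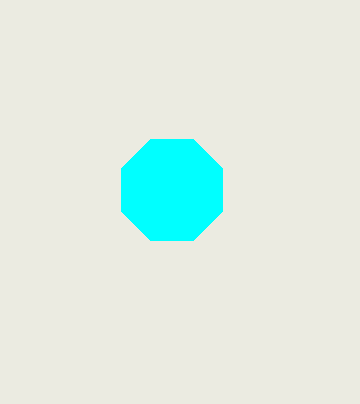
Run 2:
cx = 172
cy = 190
r = 55
fill = 'cyan'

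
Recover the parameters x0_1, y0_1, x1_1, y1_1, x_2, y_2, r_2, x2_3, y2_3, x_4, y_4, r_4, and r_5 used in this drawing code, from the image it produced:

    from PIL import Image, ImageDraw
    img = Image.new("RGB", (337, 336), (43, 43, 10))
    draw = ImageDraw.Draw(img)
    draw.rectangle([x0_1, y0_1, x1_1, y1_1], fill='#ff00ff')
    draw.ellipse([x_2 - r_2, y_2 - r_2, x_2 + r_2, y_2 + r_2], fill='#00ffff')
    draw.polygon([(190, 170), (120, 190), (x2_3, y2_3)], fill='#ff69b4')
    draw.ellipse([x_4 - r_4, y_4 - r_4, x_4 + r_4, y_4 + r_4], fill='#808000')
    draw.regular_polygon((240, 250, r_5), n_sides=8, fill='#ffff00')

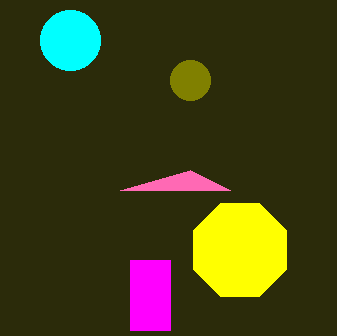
x0_1 = 130
y0_1 = 260
x1_1 = 170
y1_1 = 330
x_2 = 70
y_2 = 40
r_2 = 30
x2_3 = 230
y2_3 = 190
x_4 = 190
y_4 = 80
r_4 = 20
r_5 = 50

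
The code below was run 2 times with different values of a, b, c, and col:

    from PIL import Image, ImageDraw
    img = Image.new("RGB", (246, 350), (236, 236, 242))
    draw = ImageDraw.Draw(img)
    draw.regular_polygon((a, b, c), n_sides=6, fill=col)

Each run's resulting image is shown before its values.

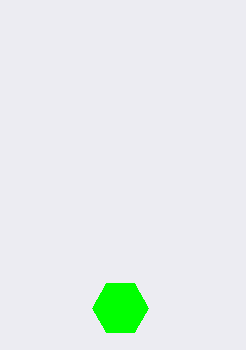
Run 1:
a = 120; b = 308; c = 28; col = 'lime'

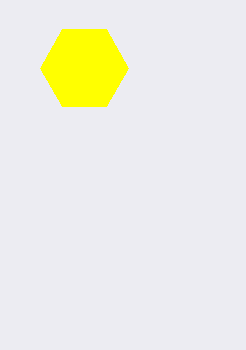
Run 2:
a = 84, b = 68, c = 44, col = 'yellow'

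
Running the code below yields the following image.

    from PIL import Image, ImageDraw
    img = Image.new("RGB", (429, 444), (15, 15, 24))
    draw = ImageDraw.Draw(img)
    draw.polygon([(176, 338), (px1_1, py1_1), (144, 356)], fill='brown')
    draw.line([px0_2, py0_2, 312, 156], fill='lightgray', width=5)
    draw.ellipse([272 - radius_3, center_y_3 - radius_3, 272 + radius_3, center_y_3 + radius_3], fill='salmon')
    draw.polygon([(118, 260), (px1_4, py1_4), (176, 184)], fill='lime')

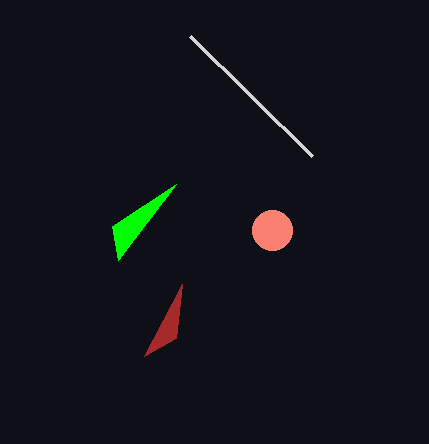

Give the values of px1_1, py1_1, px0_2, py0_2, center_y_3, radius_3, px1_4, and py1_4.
px1_1 = 182; py1_1 = 284; px0_2 = 190; py0_2 = 36; center_y_3 = 230; radius_3 = 20; px1_4 = 112; py1_4 = 226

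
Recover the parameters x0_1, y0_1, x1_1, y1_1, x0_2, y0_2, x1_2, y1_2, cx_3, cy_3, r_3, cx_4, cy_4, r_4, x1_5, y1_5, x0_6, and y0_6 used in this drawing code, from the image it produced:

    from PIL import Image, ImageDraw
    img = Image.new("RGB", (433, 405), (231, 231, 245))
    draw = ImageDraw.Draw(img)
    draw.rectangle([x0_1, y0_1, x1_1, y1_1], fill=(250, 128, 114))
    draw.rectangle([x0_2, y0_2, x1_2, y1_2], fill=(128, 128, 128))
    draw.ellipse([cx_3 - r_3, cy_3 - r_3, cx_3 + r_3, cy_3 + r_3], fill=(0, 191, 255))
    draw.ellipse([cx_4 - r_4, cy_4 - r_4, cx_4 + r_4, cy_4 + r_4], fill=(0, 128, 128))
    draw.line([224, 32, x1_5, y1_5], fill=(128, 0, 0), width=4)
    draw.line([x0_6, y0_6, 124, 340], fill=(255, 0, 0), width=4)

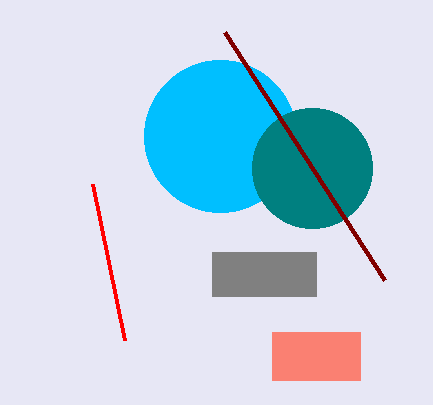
x0_1 = 272, y0_1 = 332, x1_1 = 360, y1_1 = 380, x0_2 = 212, y0_2 = 252, x1_2 = 316, y1_2 = 296, cx_3 = 220, cy_3 = 136, r_3 = 76, cx_4 = 312, cy_4 = 168, r_4 = 60, x1_5 = 384, y1_5 = 280, x0_6 = 92, y0_6 = 184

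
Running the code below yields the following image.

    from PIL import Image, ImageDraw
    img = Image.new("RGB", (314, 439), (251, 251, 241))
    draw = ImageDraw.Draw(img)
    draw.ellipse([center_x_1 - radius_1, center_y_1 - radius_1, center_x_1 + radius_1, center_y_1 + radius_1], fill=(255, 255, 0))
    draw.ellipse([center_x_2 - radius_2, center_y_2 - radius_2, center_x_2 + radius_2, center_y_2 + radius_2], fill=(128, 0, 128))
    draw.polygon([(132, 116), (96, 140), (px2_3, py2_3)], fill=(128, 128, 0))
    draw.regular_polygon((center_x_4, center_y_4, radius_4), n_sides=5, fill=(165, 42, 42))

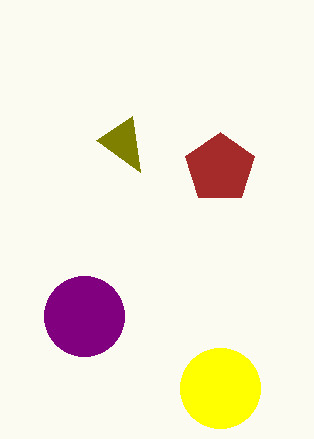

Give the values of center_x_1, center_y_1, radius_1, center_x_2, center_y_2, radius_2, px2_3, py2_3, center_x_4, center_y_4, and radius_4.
center_x_1 = 220
center_y_1 = 388
radius_1 = 40
center_x_2 = 84
center_y_2 = 316
radius_2 = 40
px2_3 = 140
py2_3 = 172
center_x_4 = 220
center_y_4 = 168
radius_4 = 36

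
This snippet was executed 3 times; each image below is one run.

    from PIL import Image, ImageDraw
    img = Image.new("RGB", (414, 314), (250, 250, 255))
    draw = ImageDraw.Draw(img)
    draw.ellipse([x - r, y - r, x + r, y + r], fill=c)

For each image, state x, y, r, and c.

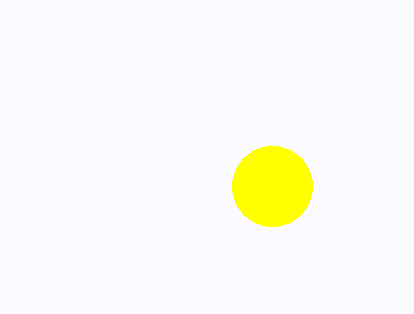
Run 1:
x = 272; y = 186; r = 40; c = 'yellow'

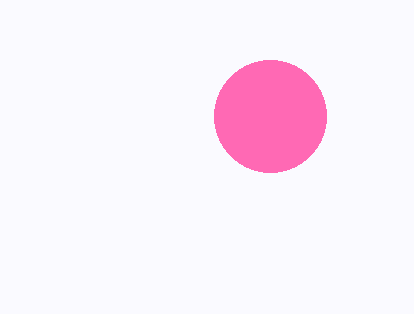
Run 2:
x = 270
y = 116
r = 56
c = 'hotpink'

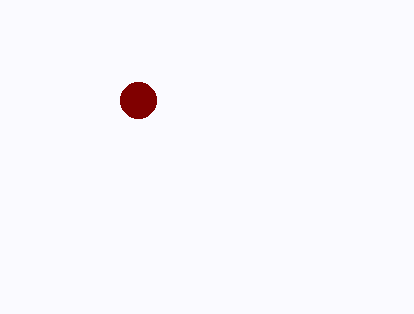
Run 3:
x = 138
y = 100
r = 18
c = 'maroon'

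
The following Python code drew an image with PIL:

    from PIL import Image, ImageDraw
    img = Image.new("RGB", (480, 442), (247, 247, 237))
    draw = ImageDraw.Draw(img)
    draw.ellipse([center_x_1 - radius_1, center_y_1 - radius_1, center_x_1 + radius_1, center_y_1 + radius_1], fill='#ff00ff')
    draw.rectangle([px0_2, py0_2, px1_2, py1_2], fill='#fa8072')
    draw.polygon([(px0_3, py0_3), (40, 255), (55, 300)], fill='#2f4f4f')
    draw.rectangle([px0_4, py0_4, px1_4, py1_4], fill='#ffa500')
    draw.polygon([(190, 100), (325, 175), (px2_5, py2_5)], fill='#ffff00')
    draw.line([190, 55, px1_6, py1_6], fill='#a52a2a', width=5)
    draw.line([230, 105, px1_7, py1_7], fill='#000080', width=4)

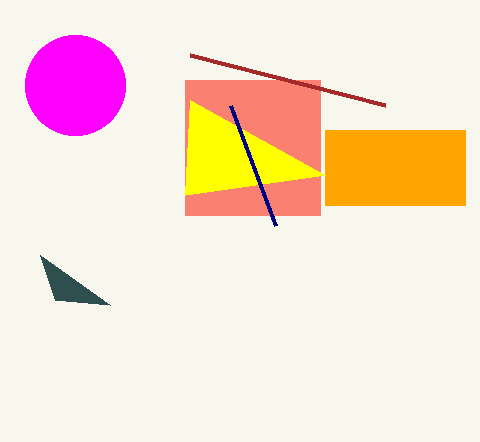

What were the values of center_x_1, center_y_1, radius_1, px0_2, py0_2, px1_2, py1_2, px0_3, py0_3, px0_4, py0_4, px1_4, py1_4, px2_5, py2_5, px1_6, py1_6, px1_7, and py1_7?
center_x_1 = 75; center_y_1 = 85; radius_1 = 50; px0_2 = 185; py0_2 = 80; px1_2 = 320; py1_2 = 215; px0_3 = 110; py0_3 = 305; px0_4 = 325; py0_4 = 130; px1_4 = 465; py1_4 = 205; px2_5 = 185; py2_5 = 195; px1_6 = 385; py1_6 = 105; px1_7 = 275; py1_7 = 225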